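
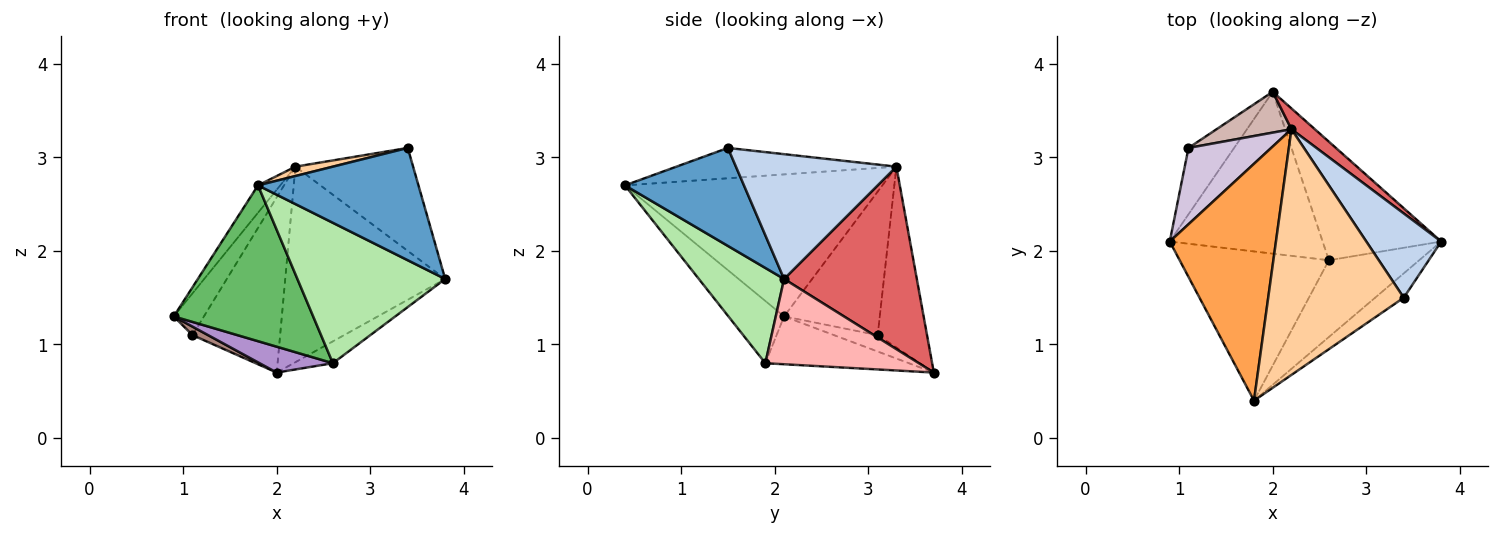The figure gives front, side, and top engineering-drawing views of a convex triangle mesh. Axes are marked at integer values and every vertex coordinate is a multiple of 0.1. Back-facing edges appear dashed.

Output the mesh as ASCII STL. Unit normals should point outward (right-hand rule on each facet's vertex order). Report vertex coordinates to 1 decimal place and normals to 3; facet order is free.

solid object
 facet normal 0.587 -0.791 -0.171
  outer loop
   vertex 3.4 1.5 3.1
   vertex 1.8 0.4 2.7
   vertex 3.8 2.1 1.7
  endloop
 endfacet
 facet normal 0.726 0.532 0.436
  outer loop
   vertex 2.2 3.3 2.9
   vertex 3.4 1.5 3.1
   vertex 3.8 2.1 1.7
  endloop
 endfacet
 facet normal -0.799 0.069 0.597
  outer loop
   vertex 2.2 3.3 2.9
   vertex 0.9 2.1 1.3
   vertex 1.8 0.4 2.7
  endloop
 endfacet
 facet normal -0.218 -0.037 0.975
  outer loop
   vertex 2.2 3.3 2.9
   vertex 1.8 0.4 2.7
   vertex 3.4 1.5 3.1
  endloop
 endfacet
 facet normal -0.277 -0.694 -0.665
  outer loop
   vertex 2.6 1.9 0.8
   vertex 1.8 0.4 2.7
   vertex 0.9 2.1 1.3
  endloop
 endfacet
 facet normal 0.451 -0.783 -0.428
  outer loop
   vertex 2.6 1.9 0.8
   vertex 3.8 2.1 1.7
   vertex 1.8 0.4 2.7
  endloop
 endfacet
 facet normal 0.636 0.767 0.082
  outer loop
   vertex 2.0 3.7 0.7
   vertex 2.2 3.3 2.9
   vertex 3.8 2.1 1.7
  endloop
 endfacet
 facet normal 0.578 0.148 -0.803
  outer loop
   vertex 2.0 3.7 0.7
   vertex 3.8 2.1 1.7
   vertex 2.6 1.9 0.8
  endloop
 endfacet
 facet normal -0.295 -0.151 -0.943
  outer loop
   vertex 2.0 3.7 0.7
   vertex 2.6 1.9 0.8
   vertex 0.9 2.1 1.3
  endloop
 endfacet
 facet normal -0.836 0.263 0.482
  outer loop
   vertex 1.1 3.1 1.1
   vertex 0.9 2.1 1.3
   vertex 2.2 3.3 2.9
  endloop
 endfacet
 facet normal -0.335 -0.120 -0.934
  outer loop
   vertex 1.1 3.1 1.1
   vertex 2.0 3.7 0.7
   vertex 0.9 2.1 1.3
  endloop
 endfacet
 facet normal -0.481 0.854 0.199
  outer loop
   vertex 1.1 3.1 1.1
   vertex 2.2 3.3 2.9
   vertex 2.0 3.7 0.7
  endloop
 endfacet
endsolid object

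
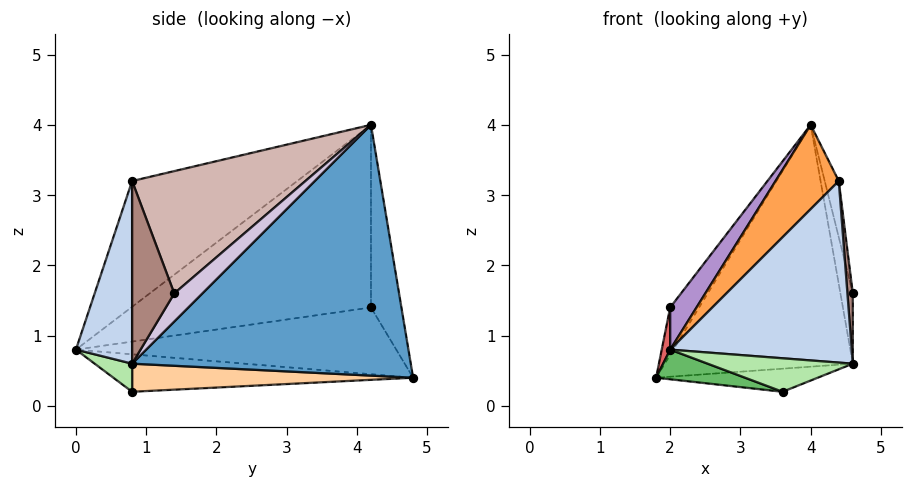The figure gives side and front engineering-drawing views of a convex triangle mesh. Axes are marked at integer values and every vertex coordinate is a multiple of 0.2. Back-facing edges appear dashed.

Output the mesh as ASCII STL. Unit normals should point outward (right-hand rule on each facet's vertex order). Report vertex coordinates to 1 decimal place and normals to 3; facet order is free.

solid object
 facet normal 0.766 0.517 -0.382
  outer loop
   vertex 4.0 4.2 4.0
   vertex 4.6 0.8 0.6
   vertex 1.8 4.8 0.4
  endloop
 endfacet
 facet normal 0.296 -0.955 0.023
  outer loop
   vertex 4.4 0.8 3.2
   vertex 2.0 0.0 0.8
   vertex 4.6 0.8 0.6
  endloop
 endfacet
 facet normal -0.643 -0.246 0.725
  outer loop
   vertex 4.4 0.8 3.2
   vertex 4.0 4.2 4.0
   vertex 2.0 0.0 0.8
  endloop
 endfacet
 facet normal 0.363 0.209 -0.908
  outer loop
   vertex 3.6 0.8 0.2
   vertex 1.8 4.8 0.4
   vertex 4.6 0.8 0.6
  endloop
 endfacet
 facet normal -0.309 -0.092 -0.947
  outer loop
   vertex 3.6 0.8 0.2
   vertex 2.0 0.0 0.8
   vertex 1.8 4.8 0.4
  endloop
 endfacet
 facet normal 0.212 -0.821 -0.530
  outer loop
   vertex 3.6 0.8 0.2
   vertex 4.6 0.8 0.6
   vertex 2.0 0.0 0.8
  endloop
 endfacet
 facet normal -0.983 -0.026 0.181
  outer loop
   vertex 2.0 4.2 1.4
   vertex 1.8 4.8 0.4
   vertex 2.0 0.0 0.8
  endloop
 endfacet
 facet normal -0.633 0.601 0.487
  outer loop
   vertex 2.0 4.2 1.4
   vertex 4.0 4.2 4.0
   vertex 1.8 4.8 0.4
  endloop
 endfacet
 facet normal -0.790 -0.087 0.607
  outer loop
   vertex 2.0 4.2 1.4
   vertex 2.0 0.0 0.8
   vertex 4.0 4.2 4.0
  endloop
 endfacet
 facet normal 0.889 0.392 -0.235
  outer loop
   vertex 4.6 1.4 1.6
   vertex 4.6 0.8 0.6
   vertex 4.0 4.2 4.0
  endloop
 endfacet
 facet normal 0.989 -0.127 0.076
  outer loop
   vertex 4.6 1.4 1.6
   vertex 4.4 0.8 3.2
   vertex 4.6 0.8 0.6
  endloop
 endfacet
 facet normal 0.985 0.080 0.153
  outer loop
   vertex 4.6 1.4 1.6
   vertex 4.0 4.2 4.0
   vertex 4.4 0.8 3.2
  endloop
 endfacet
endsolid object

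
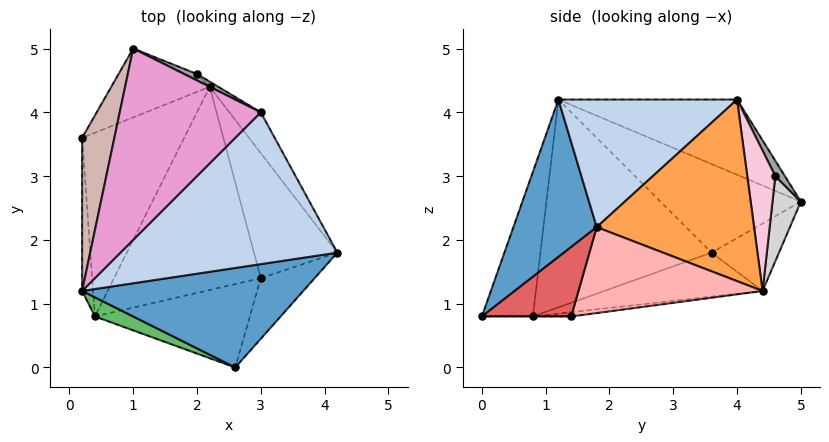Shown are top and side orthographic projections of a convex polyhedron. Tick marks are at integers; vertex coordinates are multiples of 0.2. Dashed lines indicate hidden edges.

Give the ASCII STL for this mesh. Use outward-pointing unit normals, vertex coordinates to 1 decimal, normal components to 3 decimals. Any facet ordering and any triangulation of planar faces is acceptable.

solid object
 facet normal 0.381 -0.754 0.535
  outer loop
   vertex 0.2 1.2 4.2
   vertex 2.6 0.0 0.8
   vertex 4.2 1.8 2.2
  endloop
 endfacet
 facet normal 0.452 -0.452 0.769
  outer loop
   vertex 0.2 1.2 4.2
   vertex 4.2 1.8 2.2
   vertex 3.0 4.0 4.2
  endloop
 endfacet
 facet normal 0.810 0.569 -0.140
  outer loop
   vertex 2.2 4.4 1.2
   vertex 3.0 4.0 4.2
   vertex 4.2 1.8 2.2
  endloop
 endfacet
 facet normal -0.997 -0.052 -0.052
  outer loop
   vertex 0.4 0.8 0.8
   vertex 0.2 1.2 4.2
   vertex 0.2 3.6 1.8
  endloop
 endfacet
 facet normal -0.340 -0.936 0.090
  outer loop
   vertex 0.4 0.8 0.8
   vertex 2.6 0.0 0.8
   vertex 0.2 1.2 4.2
  endloop
 endfacet
 facet normal -0.379 0.287 -0.880
  outer loop
   vertex 0.4 0.8 0.8
   vertex 0.2 3.6 1.8
   vertex 2.2 4.4 1.2
  endloop
 endfacet
 facet normal 0.771 -0.220 -0.598
  outer loop
   vertex 3.0 1.4 0.8
   vertex 4.2 1.8 2.2
   vertex 2.6 0.0 0.8
  endloop
 endfacet
 facet normal 0.690 0.273 -0.670
  outer loop
   vertex 3.0 1.4 0.8
   vertex 2.2 4.4 1.2
   vertex 4.2 1.8 2.2
  endloop
 endfacet
 facet normal 0.000 0.000 -1.000
  outer loop
   vertex 3.0 1.4 0.8
   vertex 2.6 0.0 0.8
   vertex 0.4 0.8 0.8
  endloop
 endfacet
 facet normal -0.029 0.125 -0.992
  outer loop
   vertex 3.0 1.4 0.8
   vertex 0.4 0.8 0.8
   vertex 2.2 4.4 1.2
  endloop
 endfacet
 facet normal -0.443 0.622 -0.646
  outer loop
   vertex 1.0 5.0 2.6
   vertex 2.2 4.4 1.2
   vertex 0.2 3.6 1.8
  endloop
 endfacet
 facet normal -0.889 0.323 0.323
  outer loop
   vertex 1.0 5.0 2.6
   vertex 0.2 3.6 1.8
   vertex 0.2 1.2 4.2
  endloop
 endfacet
 facet normal -0.426 0.426 0.798
  outer loop
   vertex 1.0 5.0 2.6
   vertex 0.2 1.2 4.2
   vertex 3.0 4.0 4.2
  endloop
 endfacet
 facet normal 0.543 0.839 -0.033
  outer loop
   vertex 2.0 4.6 3.0
   vertex 3.0 4.0 4.2
   vertex 2.2 4.4 1.2
  endloop
 endfacet
 facet normal 0.279 0.931 0.233
  outer loop
   vertex 2.0 4.6 3.0
   vertex 1.0 5.0 2.6
   vertex 3.0 4.0 4.2
  endloop
 endfacet
 facet normal 0.391 0.919 -0.059
  outer loop
   vertex 2.0 4.6 3.0
   vertex 2.2 4.4 1.2
   vertex 1.0 5.0 2.6
  endloop
 endfacet
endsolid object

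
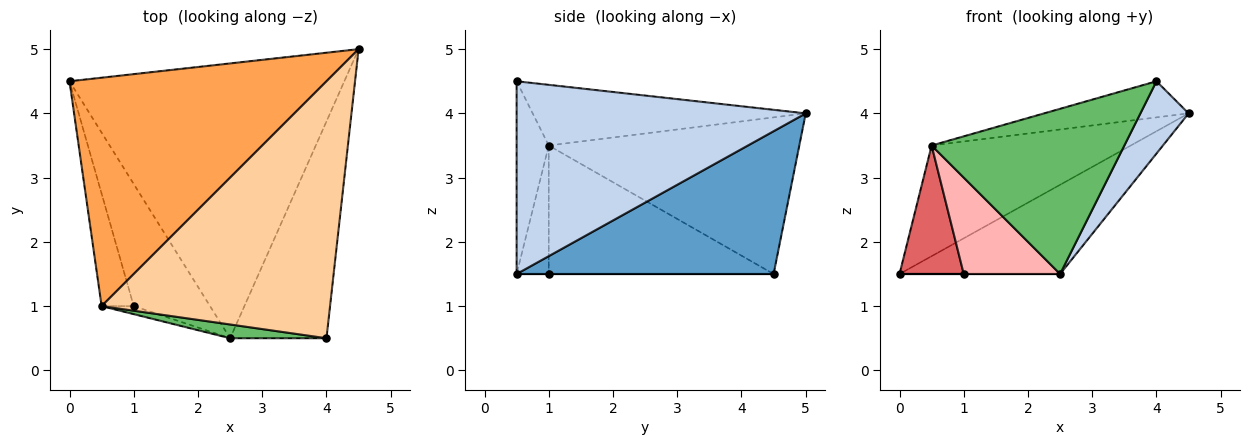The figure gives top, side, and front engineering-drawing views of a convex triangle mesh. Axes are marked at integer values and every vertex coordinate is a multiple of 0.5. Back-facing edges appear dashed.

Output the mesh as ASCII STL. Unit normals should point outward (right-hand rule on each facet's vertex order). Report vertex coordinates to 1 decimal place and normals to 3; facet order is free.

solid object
 facet normal 0.443 0.277 -0.853
  outer loop
   vertex 2.5 0.5 1.5
   vertex 0.0 4.5 1.5
   vertex 4.5 5.0 4.0
  endloop
 endfacet
 facet normal 0.885 -0.147 -0.442
  outer loop
   vertex 2.5 0.5 1.5
   vertex 4.5 5.0 4.0
   vertex 4.0 0.5 4.5
  endloop
 endfacet
 facet normal -0.481 0.382 0.789
  outer loop
   vertex 0.5 1.0 3.5
   vertex 4.5 5.0 4.0
   vertex 0.0 4.5 1.5
  endloop
 endfacet
 facet normal -0.254 0.135 0.958
  outer loop
   vertex 0.5 1.0 3.5
   vertex 4.0 0.5 4.5
   vertex 4.5 5.0 4.0
  endloop
 endfacet
 facet normal -0.164 -0.983 0.082
  outer loop
   vertex 0.5 1.0 3.5
   vertex 2.5 0.5 1.5
   vertex 4.0 0.5 4.5
  endloop
 endfacet
 facet normal 0.000 0.000 -1.000
  outer loop
   vertex 1.0 1.0 1.5
   vertex 0.0 4.5 1.5
   vertex 2.5 0.5 1.5
  endloop
 endfacet
 facet normal -0.935 -0.267 -0.234
  outer loop
   vertex 1.0 1.0 1.5
   vertex 0.5 1.0 3.5
   vertex 0.0 4.5 1.5
  endloop
 endfacet
 facet normal -0.315 -0.946 -0.079
  outer loop
   vertex 1.0 1.0 1.5
   vertex 2.5 0.5 1.5
   vertex 0.5 1.0 3.5
  endloop
 endfacet
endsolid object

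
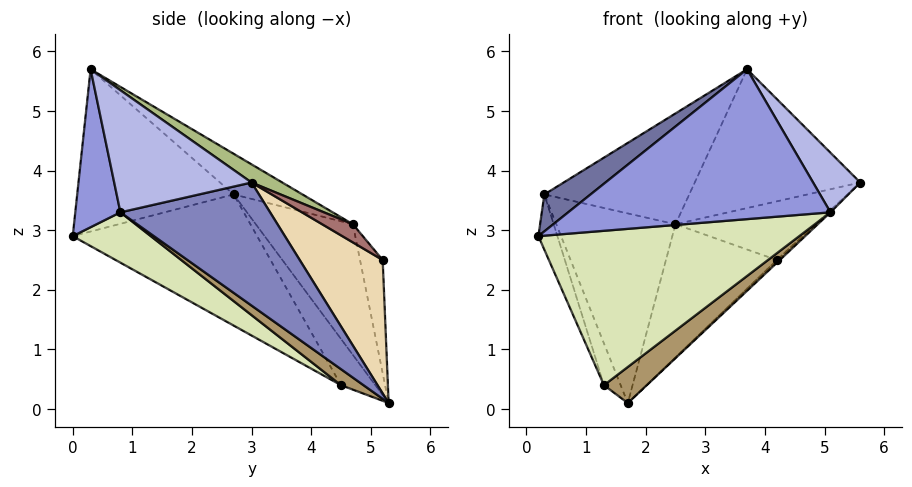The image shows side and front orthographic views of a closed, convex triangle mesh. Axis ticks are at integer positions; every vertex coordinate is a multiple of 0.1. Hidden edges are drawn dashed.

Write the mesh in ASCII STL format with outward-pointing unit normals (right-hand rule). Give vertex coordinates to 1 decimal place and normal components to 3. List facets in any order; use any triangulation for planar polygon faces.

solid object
 facet normal -0.605 -0.179 0.776
  outer loop
   vertex 0.3 2.7 3.6
   vertex 0.2 0.0 2.9
   vertex 3.7 0.3 5.7
  endloop
 endfacet
 facet normal 0.691 0.007 -0.723
  outer loop
   vertex 5.1 0.8 3.3
   vertex 1.7 5.3 0.1
   vertex 5.6 3.0 3.8
  endloop
 endfacet
 facet normal 0.169 -0.980 -0.106
  outer loop
   vertex 5.1 0.8 3.3
   vertex 3.7 0.3 5.7
   vertex 0.2 0.0 2.9
  endloop
 endfacet
 facet normal 0.851 -0.292 0.436
  outer loop
   vertex 5.1 0.8 3.3
   vertex 5.6 3.0 3.8
   vertex 3.7 0.3 5.7
  endloop
 endfacet
 facet normal -0.601 0.738 0.308
  outer loop
   vertex 2.5 4.7 3.1
   vertex 1.7 5.3 0.1
   vertex 0.3 2.7 3.6
  endloop
 endfacet
 facet normal 0.098 0.526 0.845
  outer loop
   vertex 2.5 4.7 3.1
   vertex 3.7 0.3 5.7
   vertex 5.6 3.0 3.8
  endloop
 endfacet
 facet normal -0.215 0.453 0.865
  outer loop
   vertex 2.5 4.7 3.1
   vertex 0.3 2.7 3.6
   vertex 3.7 0.3 5.7
  endloop
 endfacet
 facet normal 0.152 -0.508 -0.848
  outer loop
   vertex 1.3 4.5 0.4
   vertex 5.1 0.8 3.3
   vertex 0.2 0.0 2.9
  endloop
 endfacet
 facet normal 0.232 -0.441 -0.867
  outer loop
   vertex 1.3 4.5 0.4
   vertex 1.7 5.3 0.1
   vertex 5.1 0.8 3.3
  endloop
 endfacet
 facet normal -0.964 0.099 -0.245
  outer loop
   vertex 1.3 4.5 0.4
   vertex 0.2 0.0 2.9
   vertex 0.3 2.7 3.6
  endloop
 endfacet
 facet normal -0.899 0.436 -0.036
  outer loop
   vertex 1.3 4.5 0.4
   vertex 0.3 2.7 3.6
   vertex 1.7 5.3 0.1
  endloop
 endfacet
 facet normal 0.693 0.015 -0.721
  outer loop
   vertex 4.2 5.2 2.5
   vertex 5.6 3.0 3.8
   vertex 1.7 5.3 0.1
  endloop
 endfacet
 facet normal 0.123 0.562 0.818
  outer loop
   vertex 4.2 5.2 2.5
   vertex 2.5 4.7 3.1
   vertex 5.6 3.0 3.8
  endloop
 endfacet
 facet normal -0.194 0.951 0.242
  outer loop
   vertex 4.2 5.2 2.5
   vertex 1.7 5.3 0.1
   vertex 2.5 4.7 3.1
  endloop
 endfacet
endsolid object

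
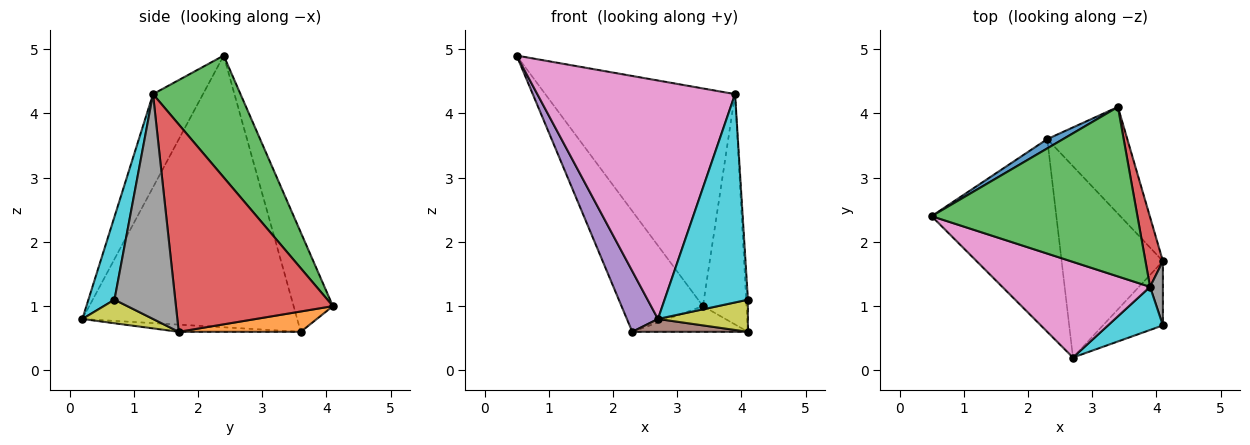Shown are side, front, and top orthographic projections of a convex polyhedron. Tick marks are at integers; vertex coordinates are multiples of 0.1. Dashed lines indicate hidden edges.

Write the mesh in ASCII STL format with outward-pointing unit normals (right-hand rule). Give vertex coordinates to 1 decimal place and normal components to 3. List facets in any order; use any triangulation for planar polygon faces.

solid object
 facet normal -0.434 0.898 0.069
  outer loop
   vertex 2.3 3.6 0.6
   vertex 0.5 2.4 4.9
   vertex 3.4 4.1 1.0
  endloop
 endfacet
 facet normal 0.240 0.227 -0.944
  outer loop
   vertex 2.3 3.6 0.6
   vertex 3.4 4.1 1.0
   vertex 4.1 1.7 0.6
  endloop
 endfacet
 facet normal 0.342 0.742 0.577
  outer loop
   vertex 3.9 1.3 4.3
   vertex 3.4 4.1 1.0
   vertex 0.5 2.4 4.9
  endloop
 endfacet
 facet normal 0.960 0.267 0.081
  outer loop
   vertex 3.9 1.3 4.3
   vertex 4.1 1.7 0.6
   vertex 3.4 4.1 1.0
  endloop
 endfacet
 facet normal -0.901 -0.130 -0.414
  outer loop
   vertex 2.7 0.2 0.8
   vertex 0.5 2.4 4.9
   vertex 2.3 3.6 0.6
  endloop
 endfacet
 facet normal -0.071 -0.067 -0.995
  outer loop
   vertex 2.7 0.2 0.8
   vertex 2.3 3.6 0.6
   vertex 4.1 1.7 0.6
  endloop
 endfacet
 facet normal -0.228 -0.904 0.362
  outer loop
   vertex 2.7 0.2 0.8
   vertex 3.9 1.3 4.3
   vertex 0.5 2.4 4.9
  endloop
 endfacet
 facet normal 0.998 0.029 0.057
  outer loop
   vertex 4.1 0.7 1.1
   vertex 4.1 1.7 0.6
   vertex 3.9 1.3 4.3
  endloop
 endfacet
 facet normal 0.332 -0.422 -0.844
  outer loop
   vertex 4.1 0.7 1.1
   vertex 2.7 0.2 0.8
   vertex 4.1 1.7 0.6
  endloop
 endfacet
 facet normal 0.293 -0.936 0.194
  outer loop
   vertex 4.1 0.7 1.1
   vertex 3.9 1.3 4.3
   vertex 2.7 0.2 0.8
  endloop
 endfacet
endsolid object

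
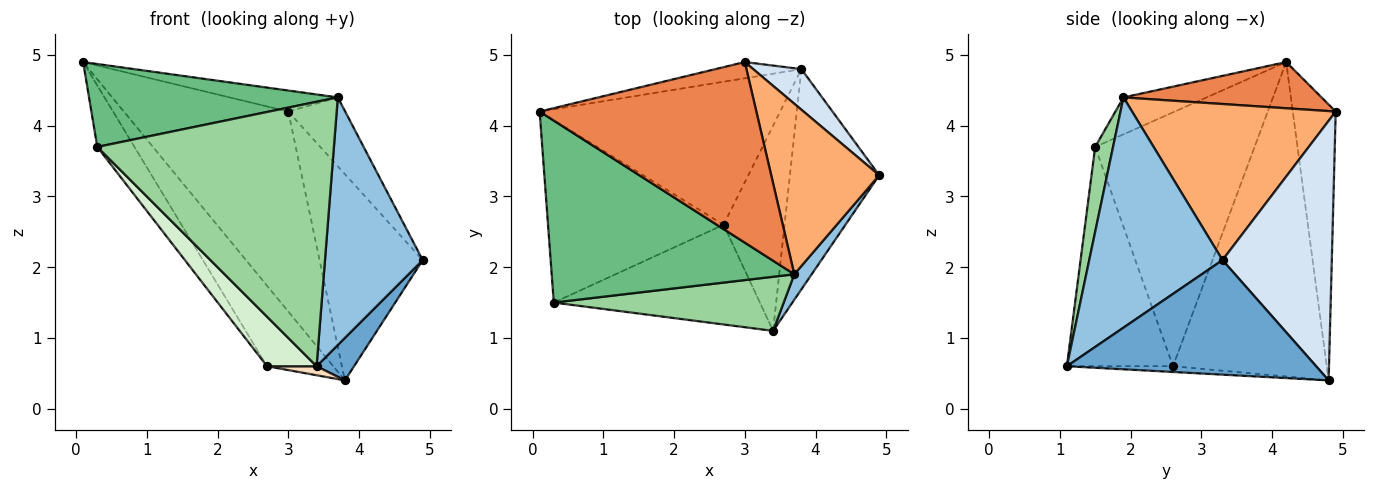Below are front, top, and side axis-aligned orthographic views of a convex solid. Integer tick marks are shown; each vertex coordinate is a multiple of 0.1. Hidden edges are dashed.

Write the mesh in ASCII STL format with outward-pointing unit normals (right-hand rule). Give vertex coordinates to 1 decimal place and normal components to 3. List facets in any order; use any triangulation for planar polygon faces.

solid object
 facet normal 0.783 -0.118 -0.611
  outer loop
   vertex 3.8 4.8 0.4
   vertex 4.9 3.3 2.1
   vertex 3.4 1.1 0.6
  endloop
 endfacet
 facet normal 0.805 -0.590 0.061
  outer loop
   vertex 3.7 1.9 4.4
   vertex 3.4 1.1 0.6
   vertex 4.9 3.3 2.1
  endloop
 endfacet
 facet normal -0.252 0.965 -0.078
  outer loop
   vertex 3.0 4.9 4.2
   vertex 3.8 4.8 0.4
   vertex 0.1 4.2 4.9
  endloop
 endfacet
 facet normal 0.721 0.680 0.134
  outer loop
   vertex 3.0 4.9 4.2
   vertex 4.9 3.3 2.1
   vertex 3.8 4.8 0.4
  endloop
 endfacet
 facet normal 0.207 0.113 0.972
  outer loop
   vertex 3.0 4.9 4.2
   vertex 0.1 4.2 4.9
   vertex 3.7 1.9 4.4
  endloop
 endfacet
 facet normal 0.801 0.224 0.554
  outer loop
   vertex 3.0 4.9 4.2
   vertex 3.7 1.9 4.4
   vertex 4.9 3.3 2.1
  endloop
 endfacet
 facet normal -0.752 0.324 -0.575
  outer loop
   vertex 2.7 2.6 0.6
   vertex 0.1 4.2 4.9
   vertex 3.8 4.8 0.4
  endloop
 endfacet
 facet normal -0.094 -0.044 -0.995
  outer loop
   vertex 2.7 2.6 0.6
   vertex 3.8 4.8 0.4
   vertex 3.4 1.1 0.6
  endloop
 endfacet
 facet normal -0.137 -0.411 0.901
  outer loop
   vertex 0.3 1.5 3.7
   vertex 3.7 1.9 4.4
   vertex 0.1 4.2 4.9
  endloop
 endfacet
 facet normal 0.074 -0.977 0.200
  outer loop
   vertex 0.3 1.5 3.7
   vertex 3.4 1.1 0.6
   vertex 3.7 1.9 4.4
  endloop
 endfacet
 facet normal -0.808 0.188 -0.559
  outer loop
   vertex 0.3 1.5 3.7
   vertex 0.1 4.2 4.9
   vertex 2.7 2.6 0.6
  endloop
 endfacet
 facet normal -0.690 -0.322 -0.648
  outer loop
   vertex 0.3 1.5 3.7
   vertex 2.7 2.6 0.6
   vertex 3.4 1.1 0.6
  endloop
 endfacet
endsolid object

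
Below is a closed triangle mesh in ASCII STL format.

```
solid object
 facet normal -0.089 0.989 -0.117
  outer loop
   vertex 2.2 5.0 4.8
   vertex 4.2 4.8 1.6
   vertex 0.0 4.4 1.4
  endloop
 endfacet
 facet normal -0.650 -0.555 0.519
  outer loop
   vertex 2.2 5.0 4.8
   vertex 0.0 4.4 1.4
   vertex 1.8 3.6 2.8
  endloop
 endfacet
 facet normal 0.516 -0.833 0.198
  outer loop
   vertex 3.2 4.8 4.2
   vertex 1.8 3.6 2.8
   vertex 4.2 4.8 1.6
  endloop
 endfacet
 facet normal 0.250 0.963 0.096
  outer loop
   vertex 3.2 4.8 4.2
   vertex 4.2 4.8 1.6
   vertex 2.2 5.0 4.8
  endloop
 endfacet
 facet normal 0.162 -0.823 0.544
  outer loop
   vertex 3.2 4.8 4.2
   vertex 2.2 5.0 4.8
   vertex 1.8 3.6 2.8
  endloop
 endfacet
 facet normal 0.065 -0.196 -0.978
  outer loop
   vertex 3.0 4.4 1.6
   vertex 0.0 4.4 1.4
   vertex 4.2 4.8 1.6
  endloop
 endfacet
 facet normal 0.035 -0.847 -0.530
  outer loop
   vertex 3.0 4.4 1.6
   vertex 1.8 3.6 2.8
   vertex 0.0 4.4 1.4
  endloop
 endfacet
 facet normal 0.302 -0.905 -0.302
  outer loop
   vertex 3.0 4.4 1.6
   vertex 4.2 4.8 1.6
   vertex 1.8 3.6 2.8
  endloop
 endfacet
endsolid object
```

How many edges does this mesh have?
12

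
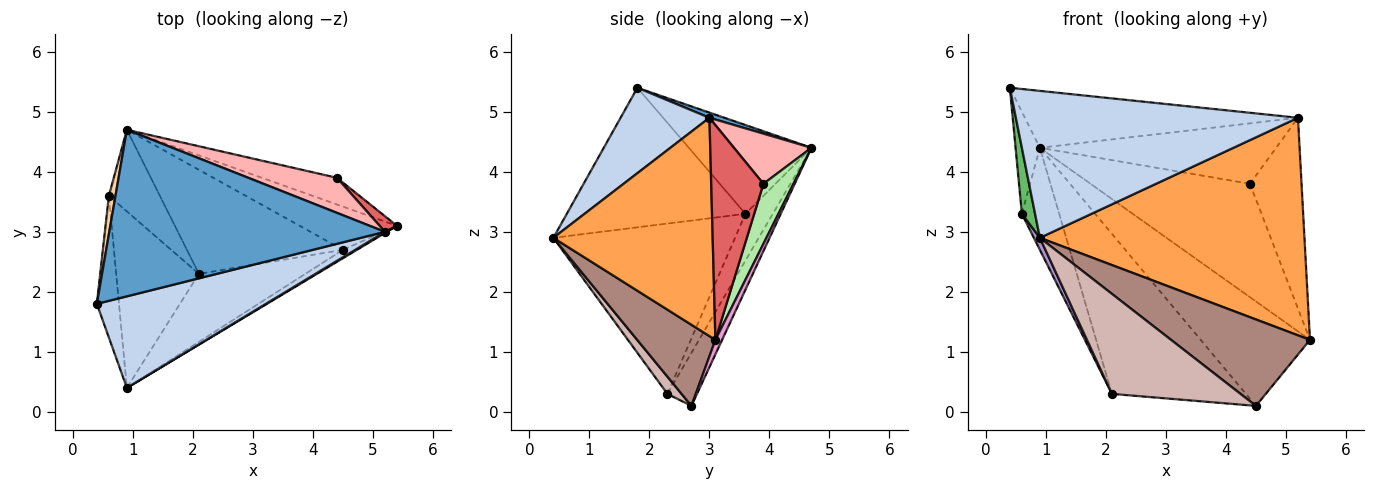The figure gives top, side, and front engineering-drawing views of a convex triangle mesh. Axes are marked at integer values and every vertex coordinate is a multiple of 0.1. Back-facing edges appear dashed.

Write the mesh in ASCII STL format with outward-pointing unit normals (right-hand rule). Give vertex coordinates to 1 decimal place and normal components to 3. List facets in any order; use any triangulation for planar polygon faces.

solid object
 facet normal 0.018 0.323 0.946
  outer loop
   vertex 5.2 3.0 4.9
   vertex 0.9 4.7 4.4
   vertex 0.4 1.8 5.4
  endloop
 endfacet
 facet normal 0.258 -0.820 0.511
  outer loop
   vertex 5.2 3.0 4.9
   vertex 0.4 1.8 5.4
   vertex 0.9 0.4 2.9
  endloop
 endfacet
 facet normal 0.516 -0.857 0.005
  outer loop
   vertex 5.2 3.0 4.9
   vertex 0.9 0.4 2.9
   vertex 5.4 3.1 1.2
  endloop
 endfacet
 facet normal -0.978 0.194 0.073
  outer loop
   vertex 0.6 3.6 3.3
   vertex 0.4 1.8 5.4
   vertex 0.9 4.7 4.4
  endloop
 endfacet
 facet normal -0.985 -0.073 -0.156
  outer loop
   vertex 0.6 3.6 3.3
   vertex 0.9 0.4 2.9
   vertex 0.4 1.8 5.4
  endloop
 endfacet
 facet normal 0.180 0.957 -0.225
  outer loop
   vertex 4.4 3.9 3.8
   vertex 5.4 3.1 1.2
   vertex 0.9 4.7 4.4
  endloop
 endfacet
 facet normal 0.710 0.702 0.057
  outer loop
   vertex 4.4 3.9 3.8
   vertex 5.2 3.0 4.9
   vertex 5.4 3.1 1.2
  endloop
 endfacet
 facet normal 0.273 0.832 0.482
  outer loop
   vertex 4.4 3.9 3.8
   vertex 0.9 4.7 4.4
   vertex 5.2 3.0 4.9
  endloop
 endfacet
 facet normal -0.899 -0.030 -0.437
  outer loop
   vertex 2.1 2.3 0.3
   vertex 0.9 0.4 2.9
   vertex 0.6 3.6 3.3
  endloop
 endfacet
 facet normal -0.497 0.678 -0.542
  outer loop
   vertex 2.1 2.3 0.3
   vertex 0.6 3.6 3.3
   vertex 0.9 4.7 4.4
  endloop
 endfacet
 facet normal 0.489 -0.868 -0.084
  outer loop
   vertex 4.5 2.7 0.1
   vertex 5.4 3.1 1.2
   vertex 0.9 0.4 2.9
  endloop
 endfacet
 facet normal 0.091 -0.824 -0.560
  outer loop
   vertex 4.5 2.7 0.1
   vertex 0.9 0.4 2.9
   vertex 2.1 2.3 0.3
  endloop
 endfacet
 facet normal 0.057 0.923 -0.382
  outer loop
   vertex 4.5 2.7 0.1
   vertex 0.9 4.7 4.4
   vertex 5.4 3.1 1.2
  endloop
 endfacet
 facet normal -0.182 0.824 -0.536
  outer loop
   vertex 4.5 2.7 0.1
   vertex 2.1 2.3 0.3
   vertex 0.9 4.7 4.4
  endloop
 endfacet
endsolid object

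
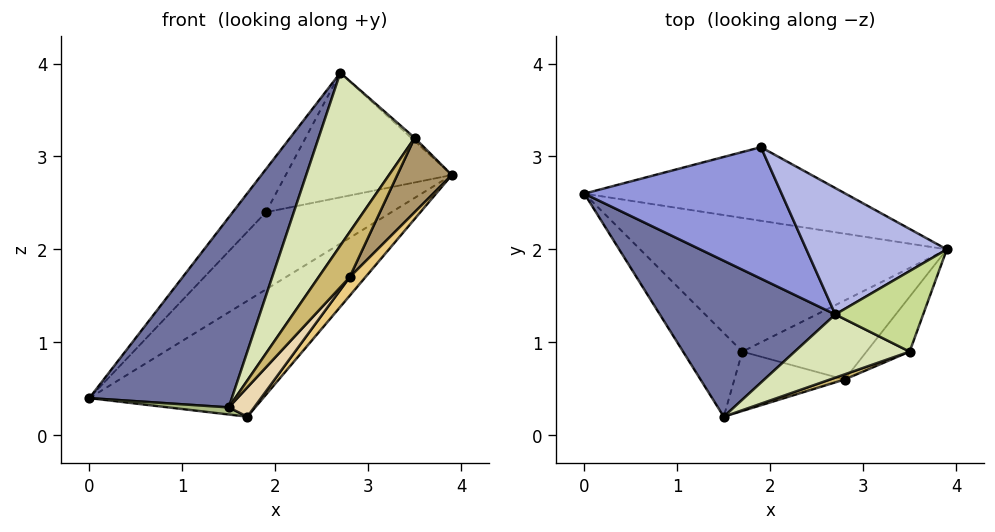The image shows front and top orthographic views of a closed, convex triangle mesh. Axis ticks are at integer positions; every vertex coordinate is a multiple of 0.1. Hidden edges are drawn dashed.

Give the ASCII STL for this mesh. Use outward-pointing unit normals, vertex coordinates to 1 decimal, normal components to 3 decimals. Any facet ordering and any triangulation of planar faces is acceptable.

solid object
 facet normal -0.767 -0.496 0.407
  outer loop
   vertex 2.7 1.3 3.9
   vertex 0.0 2.6 0.4
   vertex 1.5 0.2 0.3
  endloop
 endfacet
 facet normal 0.472 0.638 -0.608
  outer loop
   vertex 1.9 3.1 2.4
   vertex 3.9 2.0 2.8
   vertex 0.0 2.6 0.4
  endloop
 endfacet
 facet normal -0.734 0.211 0.645
  outer loop
   vertex 1.9 3.1 2.4
   vertex 0.0 2.6 0.4
   vertex 2.7 1.3 3.9
  endloop
 endfacet
 facet normal 0.237 0.682 0.692
  outer loop
   vertex 1.9 3.1 2.4
   vertex 2.7 1.3 3.9
   vertex 3.9 2.0 2.8
  endloop
 endfacet
 facet normal 0.492 0.570 -0.658
  outer loop
   vertex 1.7 0.9 0.2
   vertex 0.0 2.6 0.4
   vertex 3.9 2.0 2.8
  endloop
 endfacet
 facet normal -0.198 -0.083 -0.977
  outer loop
   vertex 1.7 0.9 0.2
   vertex 1.5 0.2 0.3
   vertex 0.0 2.6 0.4
  endloop
 endfacet
 facet normal 0.666 0.029 0.745
  outer loop
   vertex 3.5 0.9 3.2
   vertex 3.9 2.0 2.8
   vertex 2.7 1.3 3.9
  endloop
 endfacet
 facet normal -0.167 -0.926 0.339
  outer loop
   vertex 3.5 0.9 3.2
   vertex 2.7 1.3 3.9
   vertex 1.5 0.2 0.3
  endloop
 endfacet
 facet normal 0.851 -0.423 -0.312
  outer loop
   vertex 2.8 0.6 1.7
   vertex 3.9 2.0 2.8
   vertex 3.5 0.9 3.2
  endloop
 endfacet
 facet normal 0.181 -0.977 0.111
  outer loop
   vertex 2.8 0.6 1.7
   vertex 3.5 0.9 3.2
   vertex 1.5 0.2 0.3
  endloop
 endfacet
 facet normal 0.784 -0.142 -0.604
  outer loop
   vertex 2.8 0.6 1.7
   vertex 1.7 0.9 0.2
   vertex 3.9 2.0 2.8
  endloop
 endfacet
 facet normal 0.740 -0.298 -0.603
  outer loop
   vertex 2.8 0.6 1.7
   vertex 1.5 0.2 0.3
   vertex 1.7 0.9 0.2
  endloop
 endfacet
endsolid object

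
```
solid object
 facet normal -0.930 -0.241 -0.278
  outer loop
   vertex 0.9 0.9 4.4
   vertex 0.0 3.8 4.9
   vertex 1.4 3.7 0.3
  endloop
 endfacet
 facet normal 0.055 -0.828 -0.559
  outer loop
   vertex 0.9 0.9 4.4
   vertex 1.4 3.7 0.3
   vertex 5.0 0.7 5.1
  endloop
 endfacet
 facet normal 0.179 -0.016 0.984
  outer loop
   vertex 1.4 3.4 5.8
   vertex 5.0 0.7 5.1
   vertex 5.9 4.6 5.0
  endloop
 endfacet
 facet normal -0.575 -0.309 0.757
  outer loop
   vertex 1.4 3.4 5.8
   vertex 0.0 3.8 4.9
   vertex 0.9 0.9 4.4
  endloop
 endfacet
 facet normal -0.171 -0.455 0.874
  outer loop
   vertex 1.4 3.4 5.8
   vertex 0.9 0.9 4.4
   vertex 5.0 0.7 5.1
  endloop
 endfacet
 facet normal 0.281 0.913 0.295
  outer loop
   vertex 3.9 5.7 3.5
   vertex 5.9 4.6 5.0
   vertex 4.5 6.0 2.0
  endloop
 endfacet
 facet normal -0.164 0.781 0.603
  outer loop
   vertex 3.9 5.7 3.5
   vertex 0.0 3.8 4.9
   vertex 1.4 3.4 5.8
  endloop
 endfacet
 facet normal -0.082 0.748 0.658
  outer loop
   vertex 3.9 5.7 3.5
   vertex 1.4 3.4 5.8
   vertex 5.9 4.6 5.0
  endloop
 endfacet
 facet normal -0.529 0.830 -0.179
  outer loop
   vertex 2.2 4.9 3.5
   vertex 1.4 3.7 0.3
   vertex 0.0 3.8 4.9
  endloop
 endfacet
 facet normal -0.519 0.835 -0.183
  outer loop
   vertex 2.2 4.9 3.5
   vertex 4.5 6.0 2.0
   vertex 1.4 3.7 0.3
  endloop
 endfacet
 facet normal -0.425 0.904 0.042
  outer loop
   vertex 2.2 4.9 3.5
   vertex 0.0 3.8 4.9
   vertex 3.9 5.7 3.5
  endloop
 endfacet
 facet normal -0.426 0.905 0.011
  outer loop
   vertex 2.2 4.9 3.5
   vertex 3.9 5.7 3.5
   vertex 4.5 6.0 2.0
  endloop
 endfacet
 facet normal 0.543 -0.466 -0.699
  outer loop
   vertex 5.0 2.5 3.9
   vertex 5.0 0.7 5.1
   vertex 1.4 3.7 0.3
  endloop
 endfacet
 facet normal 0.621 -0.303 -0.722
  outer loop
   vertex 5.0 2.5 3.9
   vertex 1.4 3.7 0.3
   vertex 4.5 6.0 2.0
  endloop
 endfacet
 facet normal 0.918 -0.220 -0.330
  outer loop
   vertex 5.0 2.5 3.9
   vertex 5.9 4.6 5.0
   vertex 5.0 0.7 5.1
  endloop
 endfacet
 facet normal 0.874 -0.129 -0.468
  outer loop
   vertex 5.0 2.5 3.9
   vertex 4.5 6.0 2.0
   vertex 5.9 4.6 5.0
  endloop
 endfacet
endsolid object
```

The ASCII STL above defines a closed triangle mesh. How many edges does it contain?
24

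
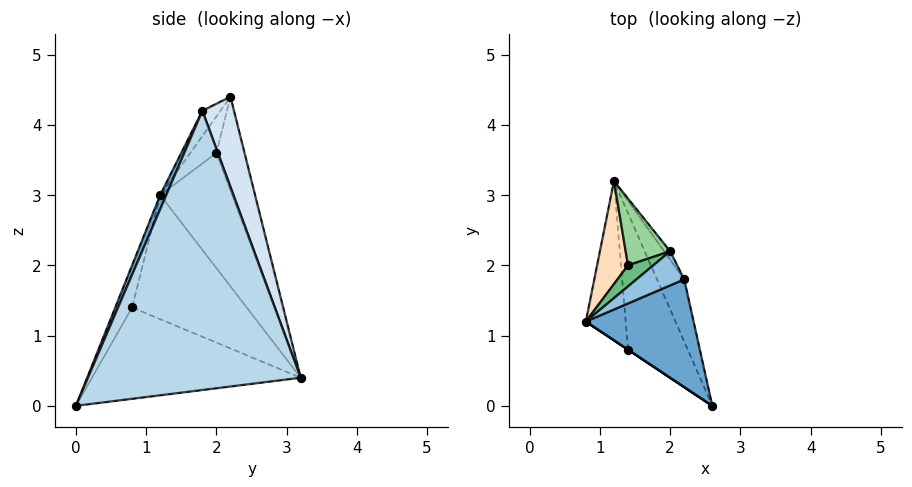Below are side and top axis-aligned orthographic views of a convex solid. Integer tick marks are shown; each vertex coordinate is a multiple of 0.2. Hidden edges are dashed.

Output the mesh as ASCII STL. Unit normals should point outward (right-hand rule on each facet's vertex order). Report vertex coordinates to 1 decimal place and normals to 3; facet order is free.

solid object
 facet normal 0.052 -0.916 0.398
  outer loop
   vertex 2.2 1.8 4.2
   vertex 0.8 1.2 3.0
   vertex 2.6 0.0 0.0
  endloop
 endfacet
 facet normal -0.388 -0.560 0.732
  outer loop
   vertex 2.2 1.8 4.2
   vertex 2.0 2.2 4.4
   vertex 0.8 1.2 3.0
  endloop
 endfacet
 facet normal 0.908 0.409 -0.089
  outer loop
   vertex 2.2 1.8 4.2
   vertex 2.6 0.0 0.0
   vertex 1.2 3.2 0.4
  endloop
 endfacet
 facet normal 0.881 0.470 -0.059
  outer loop
   vertex 2.2 1.8 4.2
   vertex 1.2 3.2 0.4
   vertex 2.0 2.2 4.4
  endloop
 endfacet
 facet normal -0.555 -0.832 0.000
  outer loop
   vertex 1.4 0.8 1.4
   vertex 2.6 0.0 0.0
   vertex 0.8 1.2 3.0
  endloop
 endfacet
 facet normal -0.933 -0.202 -0.299
  outer loop
   vertex 1.4 0.8 1.4
   vertex 0.8 1.2 3.0
   vertex 1.2 3.2 0.4
  endloop
 endfacet
 facet normal -0.802 -0.285 -0.524
  outer loop
   vertex 1.4 0.8 1.4
   vertex 1.2 3.2 0.4
   vertex 2.6 0.0 0.0
  endloop
 endfacet
 facet normal -0.853 0.468 0.229
  outer loop
   vertex 1.4 2.0 3.6
   vertex 1.2 3.2 0.4
   vertex 0.8 1.2 3.0
  endloop
 endfacet
 facet normal -0.808 0.186 0.559
  outer loop
   vertex 1.4 2.0 3.6
   vertex 0.8 1.2 3.0
   vertex 2.0 2.2 4.4
  endloop
 endfacet
 facet normal -0.641 0.705 0.304
  outer loop
   vertex 1.4 2.0 3.6
   vertex 2.0 2.2 4.4
   vertex 1.2 3.2 0.4
  endloop
 endfacet
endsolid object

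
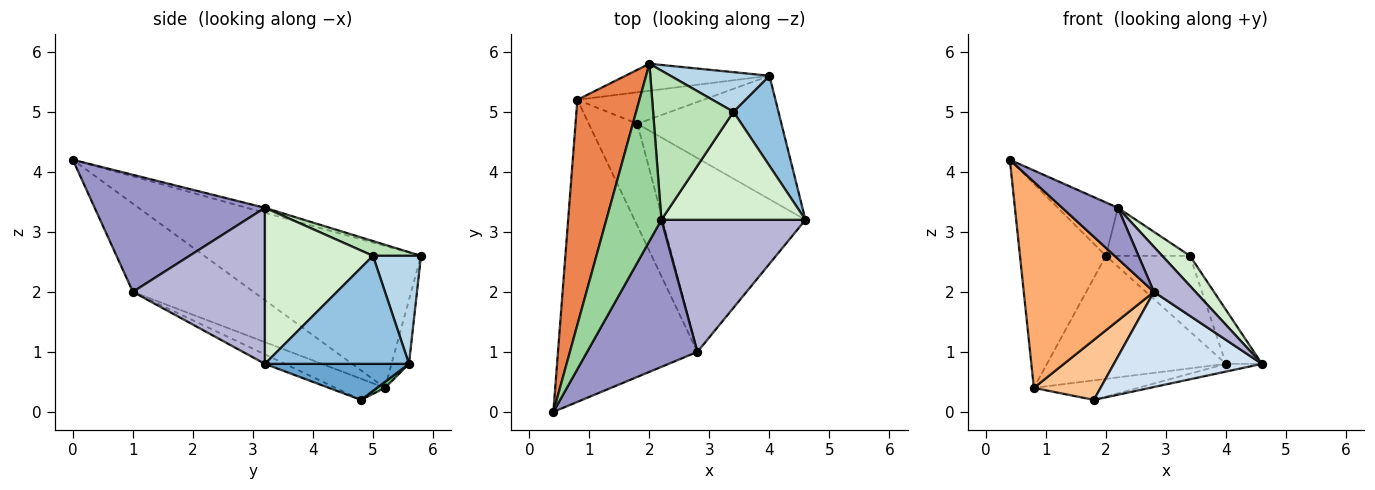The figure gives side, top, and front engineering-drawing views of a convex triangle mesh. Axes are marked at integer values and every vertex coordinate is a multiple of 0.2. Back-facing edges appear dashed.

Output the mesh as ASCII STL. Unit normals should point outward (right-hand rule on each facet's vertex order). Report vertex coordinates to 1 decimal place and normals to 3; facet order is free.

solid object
 facet normal 0.242 0.061 -0.968
  outer loop
   vertex 4.0 5.6 0.8
   vertex 4.6 3.2 0.8
   vertex 1.8 4.8 0.2
  endloop
 endfacet
 facet normal 0.899 0.225 0.375
  outer loop
   vertex 3.4 5.0 2.6
   vertex 4.6 3.2 0.8
   vertex 4.0 5.6 0.8
  endloop
 endfacet
 facet normal 0.452 0.790 0.414
  outer loop
   vertex 3.4 5.0 2.6
   vertex 4.0 5.6 0.8
   vertex 2.0 5.8 2.6
  endloop
 endfacet
 facet normal -0.059 -0.440 -0.896
  outer loop
   vertex 2.8 1.0 2.0
   vertex 1.8 4.8 0.2
   vertex 4.6 3.2 0.8
  endloop
 endfacet
 facet normal -0.861 0.341 0.377
  outer loop
   vertex 0.8 5.2 0.4
   vertex 0.4 0.0 4.2
   vertex 2.0 5.8 2.6
  endloop
 endfacet
 facet normal -0.463 -0.499 -0.732
  outer loop
   vertex 0.8 5.2 0.4
   vertex 2.8 1.0 2.0
   vertex 0.4 0.0 4.2
  endloop
 endfacet
 facet normal -0.351 -0.475 -0.807
  outer loop
   vertex 0.8 5.2 0.4
   vertex 1.8 4.8 0.2
   vertex 2.8 1.0 2.0
  endloop
 endfacet
 facet normal -0.095 0.972 -0.213
  outer loop
   vertex 0.8 5.2 0.4
   vertex 2.0 5.8 2.6
   vertex 4.0 5.6 0.8
  endloop
 endfacet
 facet normal 0.040 0.526 -0.850
  outer loop
   vertex 0.8 5.2 0.4
   vertex 4.0 5.6 0.8
   vertex 1.8 4.8 0.2
  endloop
 endfacet
 facet normal -0.086 0.287 0.954
  outer loop
   vertex 2.2 3.2 3.4
   vertex 2.0 5.8 2.6
   vertex 0.4 0.0 4.2
  endloop
 endfacet
 facet normal 0.172 0.302 0.938
  outer loop
   vertex 2.2 3.2 3.4
   vertex 3.4 5.0 2.6
   vertex 2.0 5.8 2.6
  endloop
 endfacet
 facet normal 0.722 -0.185 0.667
  outer loop
   vertex 2.2 3.2 3.4
   vertex 4.6 3.2 0.8
   vertex 3.4 5.0 2.6
  endloop
 endfacet
 facet normal 0.708 -0.231 0.667
  outer loop
   vertex 2.2 3.2 3.4
   vertex 0.4 0.0 4.2
   vertex 2.8 1.0 2.0
  endloop
 endfacet
 facet normal 0.716 -0.225 0.661
  outer loop
   vertex 2.2 3.2 3.4
   vertex 2.8 1.0 2.0
   vertex 4.6 3.2 0.8
  endloop
 endfacet
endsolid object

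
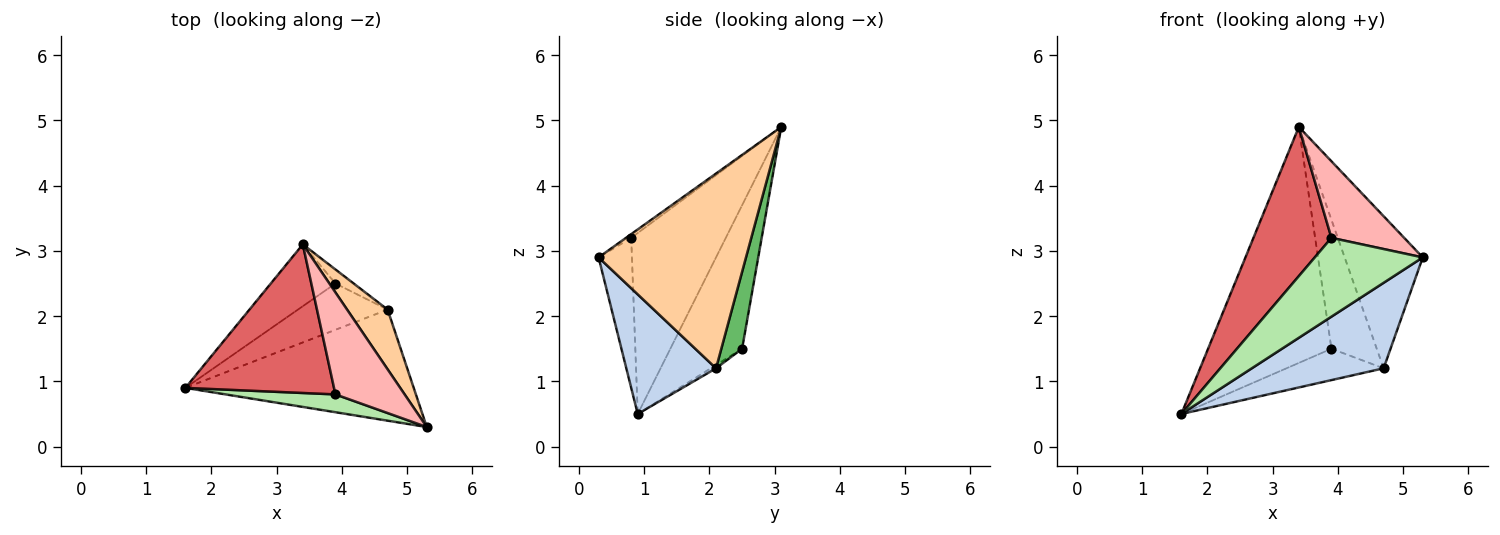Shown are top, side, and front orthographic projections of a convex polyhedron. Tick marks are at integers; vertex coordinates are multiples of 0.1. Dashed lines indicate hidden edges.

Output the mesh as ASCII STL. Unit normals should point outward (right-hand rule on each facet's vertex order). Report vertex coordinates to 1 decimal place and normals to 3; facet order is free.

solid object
 facet normal -0.490 0.843 -0.221
  outer loop
   vertex 3.9 2.5 1.5
   vertex 1.6 0.9 0.5
   vertex 3.4 3.1 4.9
  endloop
 endfacet
 facet normal 0.383 -0.563 -0.732
  outer loop
   vertex 4.7 2.1 1.2
   vertex 5.3 0.3 2.9
   vertex 1.6 0.9 0.5
  endloop
 endfacet
 facet normal -0.030 0.561 -0.828
  outer loop
   vertex 4.7 2.1 1.2
   vertex 1.6 0.9 0.5
   vertex 3.9 2.5 1.5
  endloop
 endfacet
 facet normal 0.869 0.461 0.181
  outer loop
   vertex 4.7 2.1 1.2
   vertex 3.4 3.1 4.9
   vertex 5.3 0.3 2.9
  endloop
 endfacet
 facet normal 0.415 0.904 -0.099
  outer loop
   vertex 4.7 2.1 1.2
   vertex 3.9 2.5 1.5
   vertex 3.4 3.1 4.9
  endloop
 endfacet
 facet normal -0.288 -0.934 0.211
  outer loop
   vertex 3.9 0.8 3.2
   vertex 1.6 0.9 0.5
   vertex 5.3 0.3 2.9
  endloop
 endfacet
 facet normal -0.652 -0.537 0.535
  outer loop
   vertex 3.9 0.8 3.2
   vertex 3.4 3.1 4.9
   vertex 1.6 0.9 0.5
  endloop
 endfacet
 facet normal -0.043 -0.600 0.799
  outer loop
   vertex 3.9 0.8 3.2
   vertex 5.3 0.3 2.9
   vertex 3.4 3.1 4.9
  endloop
 endfacet
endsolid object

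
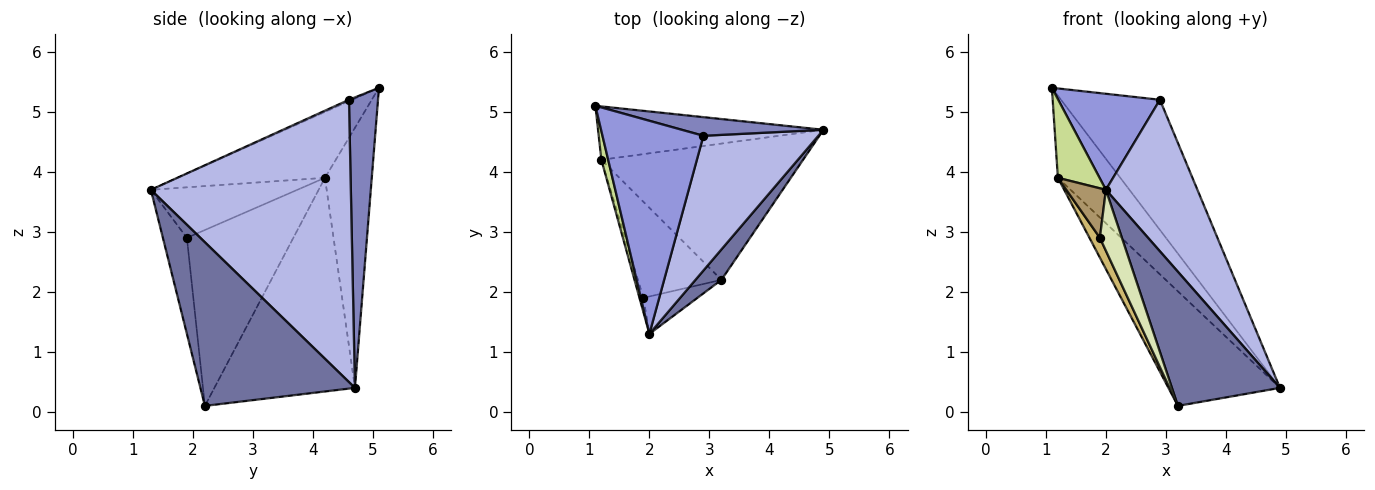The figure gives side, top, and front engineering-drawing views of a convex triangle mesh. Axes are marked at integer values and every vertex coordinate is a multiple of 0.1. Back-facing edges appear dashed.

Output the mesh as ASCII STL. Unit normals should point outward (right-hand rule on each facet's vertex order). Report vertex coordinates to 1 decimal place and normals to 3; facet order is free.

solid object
 facet normal 0.813 -0.568 0.129
  outer loop
   vertex 3.2 2.2 0.1
   vertex 4.9 4.7 0.4
   vertex 2.0 1.3 3.7
  endloop
 endfacet
 facet normal 0.279 0.951 0.136
  outer loop
   vertex 2.9 4.6 5.2
   vertex 4.9 4.7 0.4
   vertex 1.1 5.1 5.4
  endloop
 endfacet
 facet normal -0.013 -0.411 0.912
  outer loop
   vertex 2.9 4.6 5.2
   vertex 1.1 5.1 5.4
   vertex 2.0 1.3 3.7
  endloop
 endfacet
 facet normal 0.853 -0.390 0.347
  outer loop
   vertex 2.9 4.6 5.2
   vertex 2.0 1.3 3.7
   vertex 4.9 4.7 0.4
  endloop
 endfacet
 facet normal -0.532 0.710 -0.461
  outer loop
   vertex 1.2 4.2 3.9
   vertex 1.1 5.1 5.4
   vertex 4.9 4.7 0.4
  endloop
 endfacet
 facet normal -0.630 0.500 -0.595
  outer loop
   vertex 1.2 4.2 3.9
   vertex 4.9 4.7 0.4
   vertex 3.2 2.2 0.1
  endloop
 endfacet
 facet normal -0.958 -0.271 0.099
  outer loop
   vertex 1.2 4.2 3.9
   vertex 2.0 1.3 3.7
   vertex 1.1 5.1 5.4
  endloop
 endfacet
 facet normal -0.681 -0.624 -0.383
  outer loop
   vertex 1.9 1.9 2.9
   vertex 3.2 2.2 0.1
   vertex 2.0 1.3 3.7
  endloop
 endfacet
 facet normal -0.963 -0.260 -0.075
  outer loop
   vertex 1.9 1.9 2.9
   vertex 2.0 1.3 3.7
   vertex 1.2 4.2 3.9
  endloop
 endfacet
 facet normal -0.900 -0.088 -0.427
  outer loop
   vertex 1.9 1.9 2.9
   vertex 1.2 4.2 3.9
   vertex 3.2 2.2 0.1
  endloop
 endfacet
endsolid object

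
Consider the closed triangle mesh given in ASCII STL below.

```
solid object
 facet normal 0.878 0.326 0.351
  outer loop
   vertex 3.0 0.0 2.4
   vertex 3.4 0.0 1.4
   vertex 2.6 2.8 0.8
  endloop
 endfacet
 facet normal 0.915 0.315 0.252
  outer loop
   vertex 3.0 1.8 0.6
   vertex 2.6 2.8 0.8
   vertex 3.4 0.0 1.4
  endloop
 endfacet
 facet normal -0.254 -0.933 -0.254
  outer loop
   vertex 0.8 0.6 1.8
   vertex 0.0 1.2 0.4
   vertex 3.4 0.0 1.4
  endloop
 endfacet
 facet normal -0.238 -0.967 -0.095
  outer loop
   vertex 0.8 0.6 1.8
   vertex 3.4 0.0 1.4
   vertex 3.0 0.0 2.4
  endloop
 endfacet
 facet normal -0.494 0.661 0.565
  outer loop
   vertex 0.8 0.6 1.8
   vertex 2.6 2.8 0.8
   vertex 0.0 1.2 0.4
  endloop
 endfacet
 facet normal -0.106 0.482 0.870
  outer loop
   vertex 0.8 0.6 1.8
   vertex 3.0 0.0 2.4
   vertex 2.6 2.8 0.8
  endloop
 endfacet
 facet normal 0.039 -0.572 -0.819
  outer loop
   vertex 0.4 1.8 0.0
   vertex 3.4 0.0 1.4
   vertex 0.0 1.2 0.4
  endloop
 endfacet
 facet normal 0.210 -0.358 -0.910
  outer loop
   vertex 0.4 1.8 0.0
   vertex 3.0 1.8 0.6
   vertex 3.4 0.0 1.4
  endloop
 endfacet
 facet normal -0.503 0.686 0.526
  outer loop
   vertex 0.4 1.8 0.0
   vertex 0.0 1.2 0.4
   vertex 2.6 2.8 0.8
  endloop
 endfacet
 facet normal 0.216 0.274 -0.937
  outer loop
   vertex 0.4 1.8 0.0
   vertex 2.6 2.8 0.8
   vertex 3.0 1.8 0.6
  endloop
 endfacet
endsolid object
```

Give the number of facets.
10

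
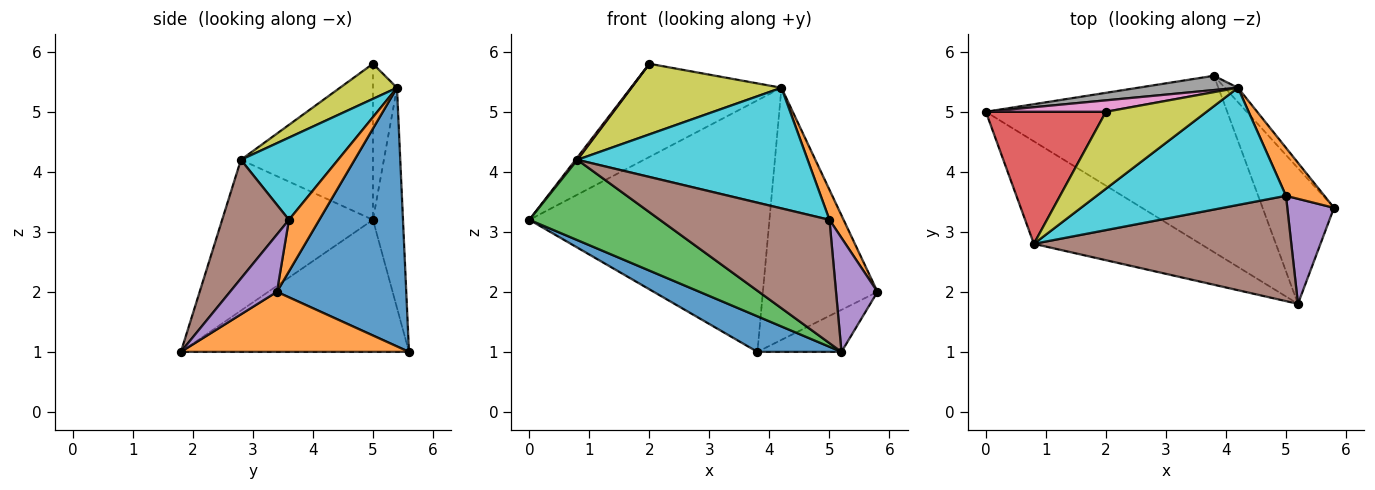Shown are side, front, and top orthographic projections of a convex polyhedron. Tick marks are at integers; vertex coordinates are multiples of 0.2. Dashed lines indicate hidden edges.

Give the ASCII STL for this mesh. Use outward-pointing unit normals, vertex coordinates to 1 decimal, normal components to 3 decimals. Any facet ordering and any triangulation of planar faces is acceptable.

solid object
 facet normal -0.473 -0.174 -0.864
  outer loop
   vertex 3.8 5.6 1.0
   vertex 5.2 1.8 1.0
   vertex 0.0 5.0 3.2
  endloop
 endfacet
 facet normal 0.626 0.231 -0.745
  outer loop
   vertex 3.8 5.6 1.0
   vertex 5.8 3.4 2.0
   vertex 5.2 1.8 1.0
  endloop
 endfacet
 facet normal -0.580 -0.502 -0.641
  outer loop
   vertex 0.8 2.8 4.2
   vertex 0.0 5.0 3.2
   vertex 5.2 1.8 1.0
  endloop
 endfacet
 facet normal -0.793 -0.011 0.610
  outer loop
   vertex 0.8 2.8 4.2
   vertex 2.0 5.0 5.8
   vertex 0.0 5.0 3.2
  endloop
 endfacet
 facet normal 0.640 -0.565 0.521
  outer loop
   vertex 5.0 3.6 3.2
   vertex 5.2 1.8 1.0
   vertex 5.8 3.4 2.0
  endloop
 endfacet
 facet normal 0.287 -0.728 0.622
  outer loop
   vertex 5.0 3.6 3.2
   vertex 0.8 2.8 4.2
   vertex 5.2 1.8 1.0
  endloop
 endfacet
 facet normal -0.156 0.980 0.120
  outer loop
   vertex 4.2 5.4 5.4
   vertex 0.0 5.0 3.2
   vertex 2.0 5.0 5.8
  endloop
 endfacet
 facet normal -0.124 0.991 0.056
  outer loop
   vertex 4.2 5.4 5.4
   vertex 3.8 5.6 1.0
   vertex 0.0 5.0 3.2
  endloop
 endfacet
 facet normal 0.249 -0.655 0.714
  outer loop
   vertex 4.2 5.4 5.4
   vertex 2.0 5.0 5.8
   vertex 0.8 2.8 4.2
  endloop
 endfacet
 facet normal 0.290 -0.687 0.667
  outer loop
   vertex 4.2 5.4 5.4
   vertex 0.8 2.8 4.2
   vertex 5.0 3.6 3.2
  endloop
 endfacet
 facet normal 0.748 0.663 -0.038
  outer loop
   vertex 4.2 5.4 5.4
   vertex 5.8 3.4 2.0
   vertex 3.8 5.6 1.0
  endloop
 endfacet
 facet normal 0.752 -0.350 0.559
  outer loop
   vertex 4.2 5.4 5.4
   vertex 5.0 3.6 3.2
   vertex 5.8 3.4 2.0
  endloop
 endfacet
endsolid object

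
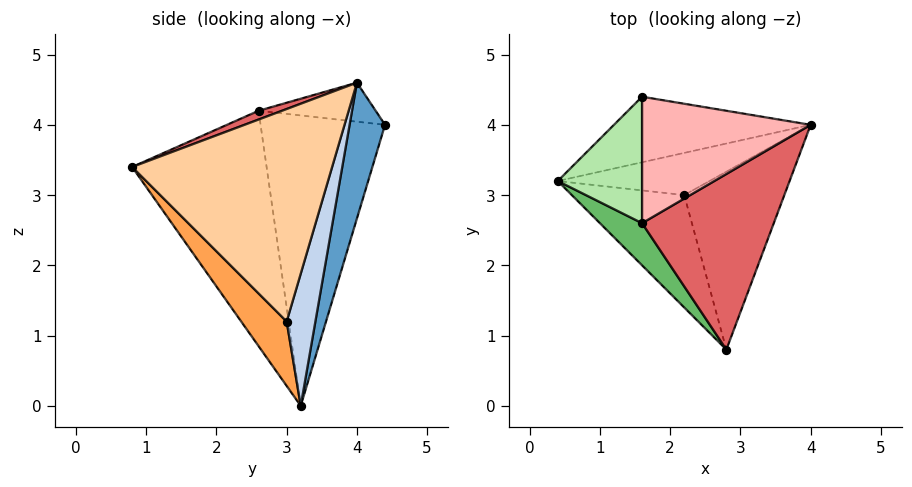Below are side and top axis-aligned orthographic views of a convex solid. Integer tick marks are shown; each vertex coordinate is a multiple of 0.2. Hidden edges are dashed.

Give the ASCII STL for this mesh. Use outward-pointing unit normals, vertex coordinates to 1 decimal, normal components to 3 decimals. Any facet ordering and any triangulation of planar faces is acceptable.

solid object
 facet normal 0.237 0.909 -0.344
  outer loop
   vertex 1.6 4.4 4.0
   vertex 4.0 4.0 4.6
   vertex 0.4 3.2 0.0
  endloop
 endfacet
 facet normal 0.385 0.810 -0.442
  outer loop
   vertex 2.2 3.0 1.2
   vertex 0.4 3.2 0.0
   vertex 4.0 4.0 4.6
  endloop
 endfacet
 facet normal 0.401 -0.591 -0.700
  outer loop
   vertex 2.2 3.0 1.2
   vertex 2.8 0.8 3.4
   vertex 0.4 3.2 0.0
  endloop
 endfacet
 facet normal 0.890 -0.177 -0.419
  outer loop
   vertex 2.2 3.0 1.2
   vertex 4.0 4.0 4.6
   vertex 2.8 0.8 3.4
  endloop
 endfacet
 facet normal -0.793 -0.592 0.142
  outer loop
   vertex 1.6 2.6 4.2
   vertex 0.4 3.2 0.0
   vertex 2.8 0.8 3.4
  endloop
 endfacet
 facet normal -0.960 0.031 0.279
  outer loop
   vertex 1.6 2.6 4.2
   vertex 1.6 4.4 4.0
   vertex 0.4 3.2 0.0
  endloop
 endfacet
 facet normal 0.062 -0.371 0.927
  outer loop
   vertex 1.6 2.6 4.2
   vertex 2.8 0.8 3.4
   vertex 4.0 4.0 4.6
  endloop
 endfacet
 facet normal -0.224 0.108 0.969
  outer loop
   vertex 1.6 2.6 4.2
   vertex 4.0 4.0 4.6
   vertex 1.6 4.4 4.0
  endloop
 endfacet
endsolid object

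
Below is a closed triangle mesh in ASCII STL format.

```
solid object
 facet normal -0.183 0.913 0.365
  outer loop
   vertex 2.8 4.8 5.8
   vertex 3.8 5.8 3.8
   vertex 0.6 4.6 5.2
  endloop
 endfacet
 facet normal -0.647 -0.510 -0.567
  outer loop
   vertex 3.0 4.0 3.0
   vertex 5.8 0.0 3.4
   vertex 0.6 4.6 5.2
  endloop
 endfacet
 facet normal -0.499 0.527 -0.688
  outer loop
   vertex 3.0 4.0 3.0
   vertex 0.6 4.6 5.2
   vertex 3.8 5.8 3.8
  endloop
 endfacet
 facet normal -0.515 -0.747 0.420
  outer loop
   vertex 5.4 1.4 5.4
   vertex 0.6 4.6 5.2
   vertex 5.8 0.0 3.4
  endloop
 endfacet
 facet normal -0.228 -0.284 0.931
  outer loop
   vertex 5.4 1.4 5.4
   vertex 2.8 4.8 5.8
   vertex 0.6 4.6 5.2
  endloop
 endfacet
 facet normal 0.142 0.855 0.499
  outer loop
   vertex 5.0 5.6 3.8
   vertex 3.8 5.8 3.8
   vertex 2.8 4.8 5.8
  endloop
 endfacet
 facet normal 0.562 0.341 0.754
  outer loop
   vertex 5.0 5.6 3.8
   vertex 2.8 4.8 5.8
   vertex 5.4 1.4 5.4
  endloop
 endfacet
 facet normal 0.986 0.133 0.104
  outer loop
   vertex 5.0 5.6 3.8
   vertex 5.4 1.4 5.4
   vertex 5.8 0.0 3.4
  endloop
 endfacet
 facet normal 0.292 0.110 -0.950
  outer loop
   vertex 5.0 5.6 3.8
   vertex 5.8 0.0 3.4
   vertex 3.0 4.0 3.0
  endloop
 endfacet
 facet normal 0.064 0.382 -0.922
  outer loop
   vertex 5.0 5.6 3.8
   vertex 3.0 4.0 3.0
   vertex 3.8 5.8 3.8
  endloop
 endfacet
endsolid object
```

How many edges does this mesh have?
15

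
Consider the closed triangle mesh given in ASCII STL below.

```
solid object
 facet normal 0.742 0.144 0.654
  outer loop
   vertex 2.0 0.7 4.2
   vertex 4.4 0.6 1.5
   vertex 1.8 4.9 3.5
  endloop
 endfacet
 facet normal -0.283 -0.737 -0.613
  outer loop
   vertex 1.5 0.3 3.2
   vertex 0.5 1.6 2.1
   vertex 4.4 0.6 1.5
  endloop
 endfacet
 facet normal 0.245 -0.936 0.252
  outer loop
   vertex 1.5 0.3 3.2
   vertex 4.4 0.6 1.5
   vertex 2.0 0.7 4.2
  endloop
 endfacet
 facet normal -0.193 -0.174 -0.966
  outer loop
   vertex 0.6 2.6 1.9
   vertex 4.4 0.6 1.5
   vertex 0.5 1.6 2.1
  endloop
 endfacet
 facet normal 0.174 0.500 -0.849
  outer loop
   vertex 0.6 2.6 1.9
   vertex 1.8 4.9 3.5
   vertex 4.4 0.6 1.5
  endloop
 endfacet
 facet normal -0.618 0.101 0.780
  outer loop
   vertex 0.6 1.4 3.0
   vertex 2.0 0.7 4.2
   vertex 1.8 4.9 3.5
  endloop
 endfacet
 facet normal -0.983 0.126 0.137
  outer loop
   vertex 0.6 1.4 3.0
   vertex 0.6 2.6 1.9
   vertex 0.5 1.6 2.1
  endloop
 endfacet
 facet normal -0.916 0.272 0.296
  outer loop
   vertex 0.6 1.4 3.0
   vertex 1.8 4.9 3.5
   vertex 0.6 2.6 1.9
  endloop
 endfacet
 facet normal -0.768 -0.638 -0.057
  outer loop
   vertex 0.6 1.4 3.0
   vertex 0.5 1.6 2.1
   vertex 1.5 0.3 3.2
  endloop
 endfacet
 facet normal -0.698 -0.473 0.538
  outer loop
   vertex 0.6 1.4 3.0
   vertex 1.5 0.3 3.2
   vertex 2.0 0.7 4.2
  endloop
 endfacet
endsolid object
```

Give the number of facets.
10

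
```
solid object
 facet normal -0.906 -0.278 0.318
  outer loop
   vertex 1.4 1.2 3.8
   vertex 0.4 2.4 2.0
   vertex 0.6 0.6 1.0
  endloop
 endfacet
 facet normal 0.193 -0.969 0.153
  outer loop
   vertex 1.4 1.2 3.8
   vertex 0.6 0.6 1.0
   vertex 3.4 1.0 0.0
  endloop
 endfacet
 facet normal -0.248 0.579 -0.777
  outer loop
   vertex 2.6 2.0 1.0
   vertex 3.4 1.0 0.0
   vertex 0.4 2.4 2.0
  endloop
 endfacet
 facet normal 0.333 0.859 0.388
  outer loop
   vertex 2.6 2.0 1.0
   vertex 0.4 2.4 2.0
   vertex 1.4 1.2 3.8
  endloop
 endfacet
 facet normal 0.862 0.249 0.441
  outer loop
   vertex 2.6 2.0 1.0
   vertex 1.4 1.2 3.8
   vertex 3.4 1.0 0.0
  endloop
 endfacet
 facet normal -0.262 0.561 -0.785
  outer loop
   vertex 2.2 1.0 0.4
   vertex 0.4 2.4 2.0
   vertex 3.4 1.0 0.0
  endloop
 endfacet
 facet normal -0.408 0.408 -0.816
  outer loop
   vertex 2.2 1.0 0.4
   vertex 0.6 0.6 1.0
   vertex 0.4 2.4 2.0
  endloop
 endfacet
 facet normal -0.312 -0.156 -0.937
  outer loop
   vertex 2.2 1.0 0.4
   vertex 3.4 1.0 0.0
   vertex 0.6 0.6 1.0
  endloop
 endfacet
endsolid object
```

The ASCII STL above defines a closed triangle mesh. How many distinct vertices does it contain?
6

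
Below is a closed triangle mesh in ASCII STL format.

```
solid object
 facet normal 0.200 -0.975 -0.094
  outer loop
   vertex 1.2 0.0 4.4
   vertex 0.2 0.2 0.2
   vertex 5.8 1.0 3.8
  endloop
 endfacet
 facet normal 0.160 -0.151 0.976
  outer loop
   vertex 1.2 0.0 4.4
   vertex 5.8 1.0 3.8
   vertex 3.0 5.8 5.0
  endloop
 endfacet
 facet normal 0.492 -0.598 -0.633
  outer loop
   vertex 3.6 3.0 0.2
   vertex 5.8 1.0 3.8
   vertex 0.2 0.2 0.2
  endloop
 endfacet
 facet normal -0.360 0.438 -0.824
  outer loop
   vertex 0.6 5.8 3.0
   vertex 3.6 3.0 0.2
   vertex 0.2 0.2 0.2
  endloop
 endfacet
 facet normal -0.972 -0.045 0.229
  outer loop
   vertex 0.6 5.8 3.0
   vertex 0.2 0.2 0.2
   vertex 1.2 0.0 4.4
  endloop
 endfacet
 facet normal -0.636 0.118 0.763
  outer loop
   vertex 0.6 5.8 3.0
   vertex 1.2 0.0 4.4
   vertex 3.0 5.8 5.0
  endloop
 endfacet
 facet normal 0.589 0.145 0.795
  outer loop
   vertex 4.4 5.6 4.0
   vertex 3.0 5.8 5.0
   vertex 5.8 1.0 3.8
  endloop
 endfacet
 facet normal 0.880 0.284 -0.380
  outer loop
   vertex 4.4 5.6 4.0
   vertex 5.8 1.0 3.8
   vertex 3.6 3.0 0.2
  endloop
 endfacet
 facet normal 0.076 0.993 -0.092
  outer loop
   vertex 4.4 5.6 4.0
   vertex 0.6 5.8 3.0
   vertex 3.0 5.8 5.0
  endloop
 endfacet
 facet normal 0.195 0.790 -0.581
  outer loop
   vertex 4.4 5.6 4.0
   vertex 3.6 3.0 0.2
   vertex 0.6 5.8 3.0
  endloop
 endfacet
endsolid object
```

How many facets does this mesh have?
10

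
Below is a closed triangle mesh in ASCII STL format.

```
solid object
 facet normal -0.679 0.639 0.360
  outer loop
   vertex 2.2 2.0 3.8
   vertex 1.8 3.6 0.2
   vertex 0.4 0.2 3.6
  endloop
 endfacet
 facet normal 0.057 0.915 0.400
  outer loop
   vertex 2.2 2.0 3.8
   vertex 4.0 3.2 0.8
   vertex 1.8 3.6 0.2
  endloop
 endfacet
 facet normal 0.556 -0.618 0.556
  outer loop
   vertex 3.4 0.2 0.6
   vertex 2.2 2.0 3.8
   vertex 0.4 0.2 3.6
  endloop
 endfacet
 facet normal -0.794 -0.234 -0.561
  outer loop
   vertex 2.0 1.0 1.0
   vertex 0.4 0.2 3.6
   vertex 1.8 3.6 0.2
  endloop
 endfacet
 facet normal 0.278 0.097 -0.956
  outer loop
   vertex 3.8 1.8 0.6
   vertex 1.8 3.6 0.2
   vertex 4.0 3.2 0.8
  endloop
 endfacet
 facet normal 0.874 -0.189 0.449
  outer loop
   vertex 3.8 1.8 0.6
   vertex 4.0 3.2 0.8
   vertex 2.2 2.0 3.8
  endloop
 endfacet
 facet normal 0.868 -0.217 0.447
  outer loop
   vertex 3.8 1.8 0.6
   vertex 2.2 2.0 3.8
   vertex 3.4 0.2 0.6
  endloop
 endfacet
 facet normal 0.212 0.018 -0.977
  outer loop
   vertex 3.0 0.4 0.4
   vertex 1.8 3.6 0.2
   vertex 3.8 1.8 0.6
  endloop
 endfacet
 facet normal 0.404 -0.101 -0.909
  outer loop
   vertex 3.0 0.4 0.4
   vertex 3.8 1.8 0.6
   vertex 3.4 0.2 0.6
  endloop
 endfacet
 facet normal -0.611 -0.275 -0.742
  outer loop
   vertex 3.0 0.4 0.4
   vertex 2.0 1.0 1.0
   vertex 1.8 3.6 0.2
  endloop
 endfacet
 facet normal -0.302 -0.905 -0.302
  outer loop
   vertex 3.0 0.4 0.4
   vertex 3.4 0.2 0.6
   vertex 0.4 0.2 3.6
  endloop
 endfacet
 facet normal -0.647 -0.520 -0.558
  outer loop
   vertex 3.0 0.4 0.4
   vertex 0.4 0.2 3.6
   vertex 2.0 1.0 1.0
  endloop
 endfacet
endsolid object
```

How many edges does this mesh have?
18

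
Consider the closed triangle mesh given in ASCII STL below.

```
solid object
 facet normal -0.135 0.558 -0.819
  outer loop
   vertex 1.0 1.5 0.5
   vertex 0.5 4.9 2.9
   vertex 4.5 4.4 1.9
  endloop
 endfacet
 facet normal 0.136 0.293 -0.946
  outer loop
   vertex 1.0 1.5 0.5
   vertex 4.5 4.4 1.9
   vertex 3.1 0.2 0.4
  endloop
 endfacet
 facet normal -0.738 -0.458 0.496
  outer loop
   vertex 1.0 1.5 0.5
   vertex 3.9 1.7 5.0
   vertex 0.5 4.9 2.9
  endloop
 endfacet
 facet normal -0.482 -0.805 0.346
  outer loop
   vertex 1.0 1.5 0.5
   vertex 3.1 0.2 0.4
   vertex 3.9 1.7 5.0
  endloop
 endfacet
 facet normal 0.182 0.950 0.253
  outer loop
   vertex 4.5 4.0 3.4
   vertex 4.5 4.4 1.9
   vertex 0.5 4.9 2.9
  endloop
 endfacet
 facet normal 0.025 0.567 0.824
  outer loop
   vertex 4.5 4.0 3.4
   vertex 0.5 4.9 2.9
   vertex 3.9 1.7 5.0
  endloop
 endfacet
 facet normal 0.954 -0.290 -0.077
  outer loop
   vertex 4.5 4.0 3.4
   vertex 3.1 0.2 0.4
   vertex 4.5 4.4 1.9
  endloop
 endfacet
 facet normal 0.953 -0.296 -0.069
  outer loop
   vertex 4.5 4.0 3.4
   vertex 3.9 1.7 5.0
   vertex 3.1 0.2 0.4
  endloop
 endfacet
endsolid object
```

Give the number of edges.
12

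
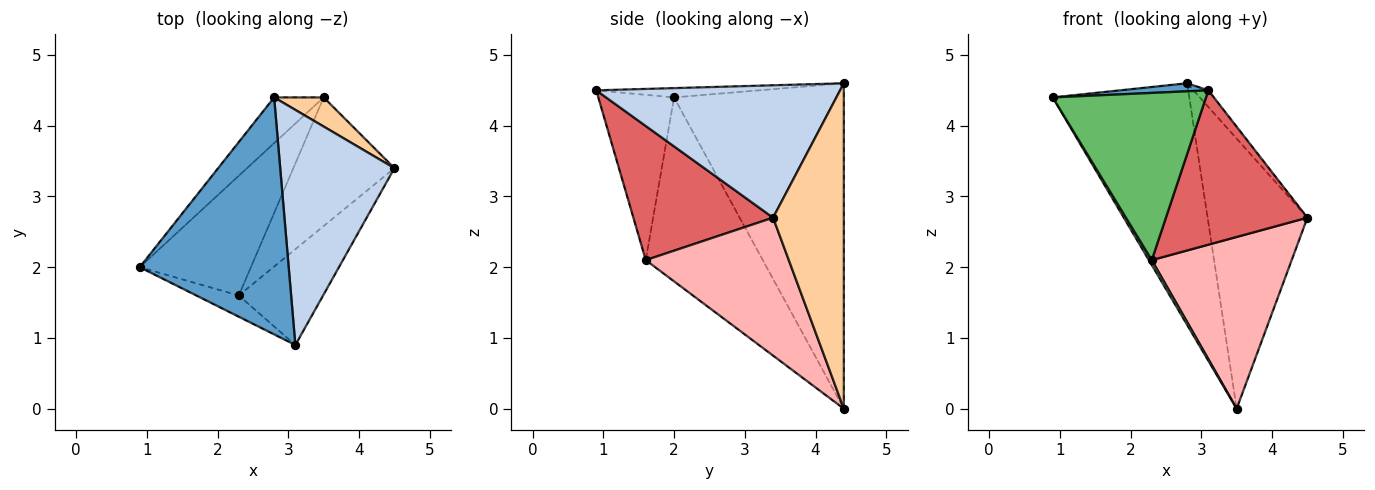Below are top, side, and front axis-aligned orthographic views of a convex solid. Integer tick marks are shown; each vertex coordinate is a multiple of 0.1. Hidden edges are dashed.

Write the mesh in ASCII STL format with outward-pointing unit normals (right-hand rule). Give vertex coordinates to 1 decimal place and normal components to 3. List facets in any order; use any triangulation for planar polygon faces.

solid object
 facet normal -0.062 -0.034 0.997
  outer loop
   vertex 2.8 4.4 4.6
   vertex 0.9 2.0 4.4
   vertex 3.1 0.9 4.5
  endloop
 endfacet
 facet normal 0.756 0.046 0.652
  outer loop
   vertex 2.8 4.4 4.6
   vertex 3.1 0.9 4.5
   vertex 4.5 3.4 2.7
  endloop
 endfacet
 facet normal -0.774 0.622 -0.118
  outer loop
   vertex 2.8 4.4 4.6
   vertex 3.5 4.4 0.0
   vertex 0.9 2.0 4.4
  endloop
 endfacet
 facet normal 0.576 0.813 0.088
  outer loop
   vertex 2.8 4.4 4.6
   vertex 4.5 3.4 2.7
   vertex 3.5 4.4 0.0
  endloop
 endfacet
 facet normal -0.440 -0.891 -0.113
  outer loop
   vertex 2.3 1.6 2.1
   vertex 3.1 0.9 4.5
   vertex 0.9 2.0 4.4
  endloop
 endfacet
 facet normal -0.856 -0.021 -0.517
  outer loop
   vertex 2.3 1.6 2.1
   vertex 0.9 2.0 4.4
   vertex 3.5 4.4 0.0
  endloop
 endfacet
 facet normal 0.643 -0.651 -0.404
  outer loop
   vertex 2.3 1.6 2.1
   vertex 4.5 3.4 2.7
   vertex 3.1 0.9 4.5
  endloop
 endfacet
 facet normal 0.633 -0.619 -0.464
  outer loop
   vertex 2.3 1.6 2.1
   vertex 3.5 4.4 0.0
   vertex 4.5 3.4 2.7
  endloop
 endfacet
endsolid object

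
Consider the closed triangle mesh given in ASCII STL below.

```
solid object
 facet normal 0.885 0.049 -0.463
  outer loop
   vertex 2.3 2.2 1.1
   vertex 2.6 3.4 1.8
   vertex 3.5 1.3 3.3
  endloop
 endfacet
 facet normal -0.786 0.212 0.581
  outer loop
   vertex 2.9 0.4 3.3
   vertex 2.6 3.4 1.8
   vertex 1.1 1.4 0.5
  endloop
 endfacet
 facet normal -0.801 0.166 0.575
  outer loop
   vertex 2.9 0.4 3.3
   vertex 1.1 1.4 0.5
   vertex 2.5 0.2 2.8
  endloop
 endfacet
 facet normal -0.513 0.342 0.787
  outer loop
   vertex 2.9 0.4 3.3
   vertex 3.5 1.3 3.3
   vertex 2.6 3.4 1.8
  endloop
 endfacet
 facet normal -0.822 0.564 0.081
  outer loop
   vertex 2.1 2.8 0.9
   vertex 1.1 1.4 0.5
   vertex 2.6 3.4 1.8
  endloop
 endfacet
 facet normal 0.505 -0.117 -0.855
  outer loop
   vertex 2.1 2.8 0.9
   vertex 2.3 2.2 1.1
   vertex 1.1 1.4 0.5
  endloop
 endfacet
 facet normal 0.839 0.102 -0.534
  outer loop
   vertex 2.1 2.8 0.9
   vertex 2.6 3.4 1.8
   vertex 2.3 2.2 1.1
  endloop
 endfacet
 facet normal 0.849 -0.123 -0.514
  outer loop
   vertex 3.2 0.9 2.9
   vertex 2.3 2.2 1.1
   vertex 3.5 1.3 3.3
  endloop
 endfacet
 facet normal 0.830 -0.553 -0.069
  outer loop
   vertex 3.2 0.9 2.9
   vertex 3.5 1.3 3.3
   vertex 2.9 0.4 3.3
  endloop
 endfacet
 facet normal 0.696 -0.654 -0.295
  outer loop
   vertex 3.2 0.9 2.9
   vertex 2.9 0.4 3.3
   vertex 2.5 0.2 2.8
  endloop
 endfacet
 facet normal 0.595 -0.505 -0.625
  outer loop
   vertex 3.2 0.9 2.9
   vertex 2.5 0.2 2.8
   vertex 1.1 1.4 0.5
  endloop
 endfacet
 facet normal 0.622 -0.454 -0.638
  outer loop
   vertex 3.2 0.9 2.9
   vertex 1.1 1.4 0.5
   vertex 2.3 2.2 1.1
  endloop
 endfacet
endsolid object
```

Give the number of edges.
18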